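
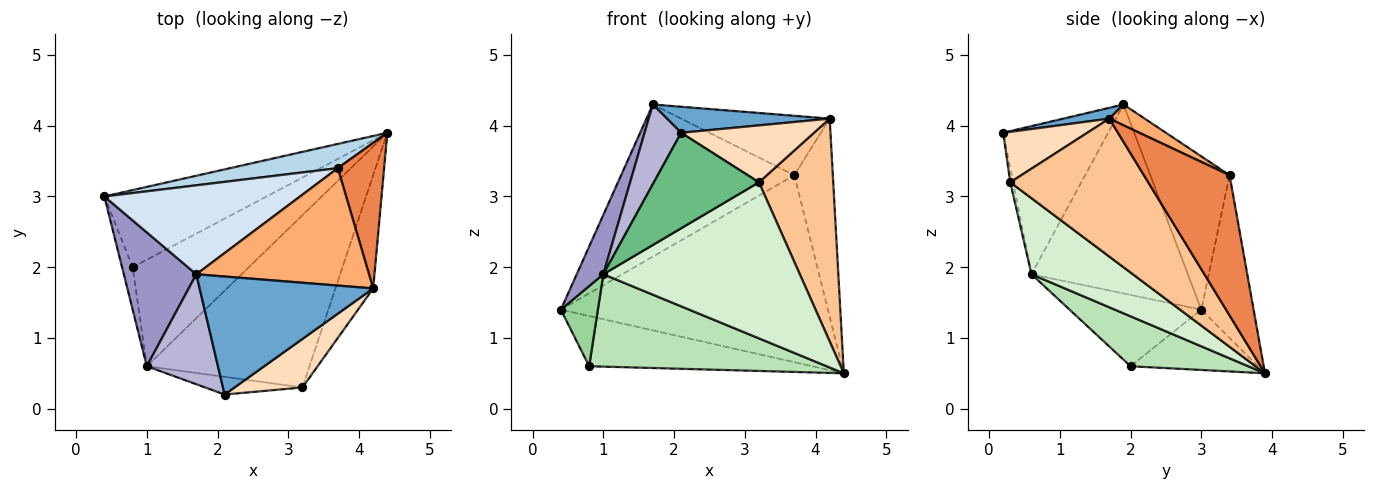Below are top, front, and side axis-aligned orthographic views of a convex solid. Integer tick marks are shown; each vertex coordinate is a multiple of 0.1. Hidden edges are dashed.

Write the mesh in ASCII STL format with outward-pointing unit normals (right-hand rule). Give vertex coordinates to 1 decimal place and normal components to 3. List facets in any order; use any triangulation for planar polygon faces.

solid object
 facet normal 0.061 -0.215 0.975
  outer loop
   vertex 4.2 1.7 4.1
   vertex 1.7 1.9 4.3
   vertex 2.1 0.2 3.9
  endloop
 endfacet
 facet normal -0.297 0.521 -0.800
  outer loop
   vertex 0.8 2.0 0.6
   vertex 0.4 3.0 1.4
   vertex 4.4 3.9 0.5
  endloop
 endfacet
 facet normal -0.191 0.974 0.126
  outer loop
   vertex 3.7 3.4 3.3
   vertex 4.4 3.9 0.5
   vertex 0.4 3.0 1.4
  endloop
 endfacet
 facet normal -0.368 0.803 0.469
  outer loop
   vertex 3.7 3.4 3.3
   vertex 0.4 3.0 1.4
   vertex 1.7 1.9 4.3
  endloop
 endfacet
 facet normal 0.873 0.393 0.288
  outer loop
   vertex 3.7 3.4 3.3
   vertex 4.2 1.7 4.1
   vertex 4.4 3.9 0.5
  endloop
 endfacet
 facet normal 0.107 0.449 0.887
  outer loop
   vertex 3.7 3.4 3.3
   vertex 1.7 1.9 4.3
   vertex 4.2 1.7 4.1
  endloop
 endfacet
 facet normal 0.856 -0.461 -0.234
  outer loop
   vertex 3.2 0.3 3.2
   vertex 4.4 3.9 0.5
   vertex 4.2 1.7 4.1
  endloop
 endfacet
 facet normal 0.434 -0.686 0.584
  outer loop
   vertex 3.2 0.3 3.2
   vertex 4.2 1.7 4.1
   vertex 2.1 0.2 3.9
  endloop
 endfacet
 facet normal -0.026 -0.983 -0.182
  outer loop
   vertex 1.0 0.6 1.9
   vertex 3.2 0.3 3.2
   vertex 2.1 0.2 3.9
  endloop
 endfacet
 facet normal -0.953 -0.268 -0.142
  outer loop
   vertex 1.0 0.6 1.9
   vertex 0.4 3.0 1.4
   vertex 0.8 2.0 0.6
  endloop
 endfacet
 facet normal 0.309 -0.623 -0.719
  outer loop
   vertex 1.0 0.6 1.9
   vertex 0.8 2.0 0.6
   vertex 4.4 3.9 0.5
  endloop
 endfacet
 facet normal 0.327 -0.634 -0.700
  outer loop
   vertex 1.0 0.6 1.9
   vertex 4.4 3.9 0.5
   vertex 3.2 0.3 3.2
  endloop
 endfacet
 facet normal -0.922 -0.157 0.354
  outer loop
   vertex 1.0 0.6 1.9
   vertex 1.7 1.9 4.3
   vertex 0.4 3.0 1.4
  endloop
 endfacet
 facet normal -0.860 -0.300 0.413
  outer loop
   vertex 1.0 0.6 1.9
   vertex 2.1 0.2 3.9
   vertex 1.7 1.9 4.3
  endloop
 endfacet
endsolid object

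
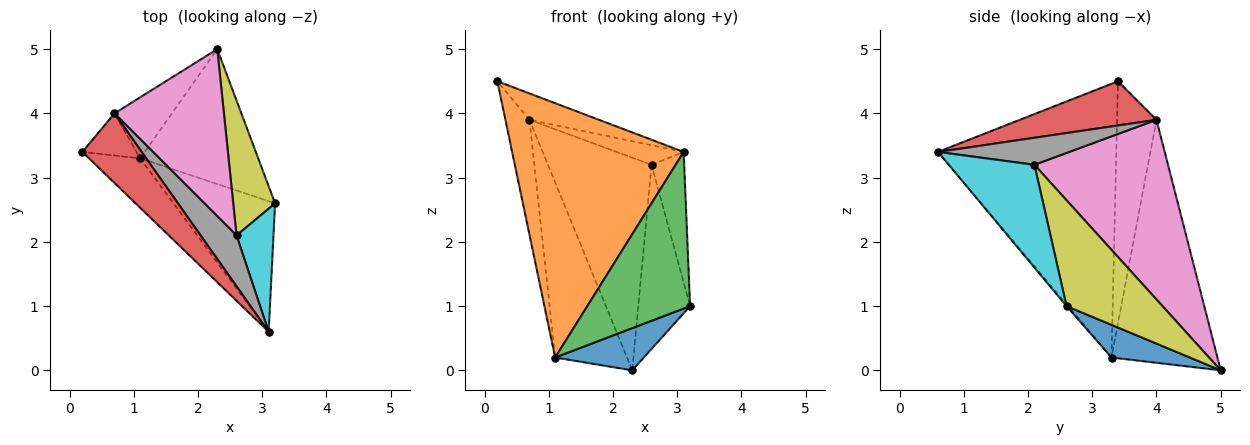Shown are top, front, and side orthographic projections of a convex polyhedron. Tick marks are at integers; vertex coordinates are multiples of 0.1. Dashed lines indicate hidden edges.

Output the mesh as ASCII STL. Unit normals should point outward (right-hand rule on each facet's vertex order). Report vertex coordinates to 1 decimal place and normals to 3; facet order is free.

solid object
 facet normal 0.255 -0.289 -0.923
  outer loop
   vertex 1.1 3.3 0.2
   vertex 2.3 5.0 0.0
   vertex 3.2 2.6 1.0
  endloop
 endfacet
 facet normal -0.714 -0.687 -0.133
  outer loop
   vertex 1.1 3.3 0.2
   vertex 3.1 0.6 3.4
   vertex 0.2 3.4 4.5
  endloop
 endfacet
 facet normal -0.012 -0.768 -0.640
  outer loop
   vertex 1.1 3.3 0.2
   vertex 3.2 2.6 1.0
   vertex 3.1 0.6 3.4
  endloop
 endfacet
 facet normal 0.572 0.291 0.767
  outer loop
   vertex 0.7 4.0 3.9
   vertex 0.2 3.4 4.5
   vertex 3.1 0.6 3.4
  endloop
 endfacet
 facet normal -0.839 0.511 -0.187
  outer loop
   vertex 0.7 4.0 3.9
   vertex 1.1 3.3 0.2
   vertex 0.2 3.4 4.5
  endloop
 endfacet
 facet normal -0.812 0.551 -0.192
  outer loop
   vertex 0.7 4.0 3.9
   vertex 2.3 5.0 0.0
   vertex 1.1 3.3 0.2
  endloop
 endfacet
 facet normal 0.712 0.552 0.434
  outer loop
   vertex 2.6 2.1 3.2
   vertex 2.3 5.0 0.0
   vertex 0.7 4.0 3.9
  endloop
 endfacet
 facet normal 0.575 0.293 0.764
  outer loop
   vertex 2.6 2.1 3.2
   vertex 0.7 4.0 3.9
   vertex 3.1 0.6 3.4
  endloop
 endfacet
 facet normal 0.831 0.449 0.329
  outer loop
   vertex 2.6 2.1 3.2
   vertex 3.2 2.6 1.0
   vertex 2.3 5.0 0.0
  endloop
 endfacet
 facet normal 0.886 0.338 0.318
  outer loop
   vertex 2.6 2.1 3.2
   vertex 3.1 0.6 3.4
   vertex 3.2 2.6 1.0
  endloop
 endfacet
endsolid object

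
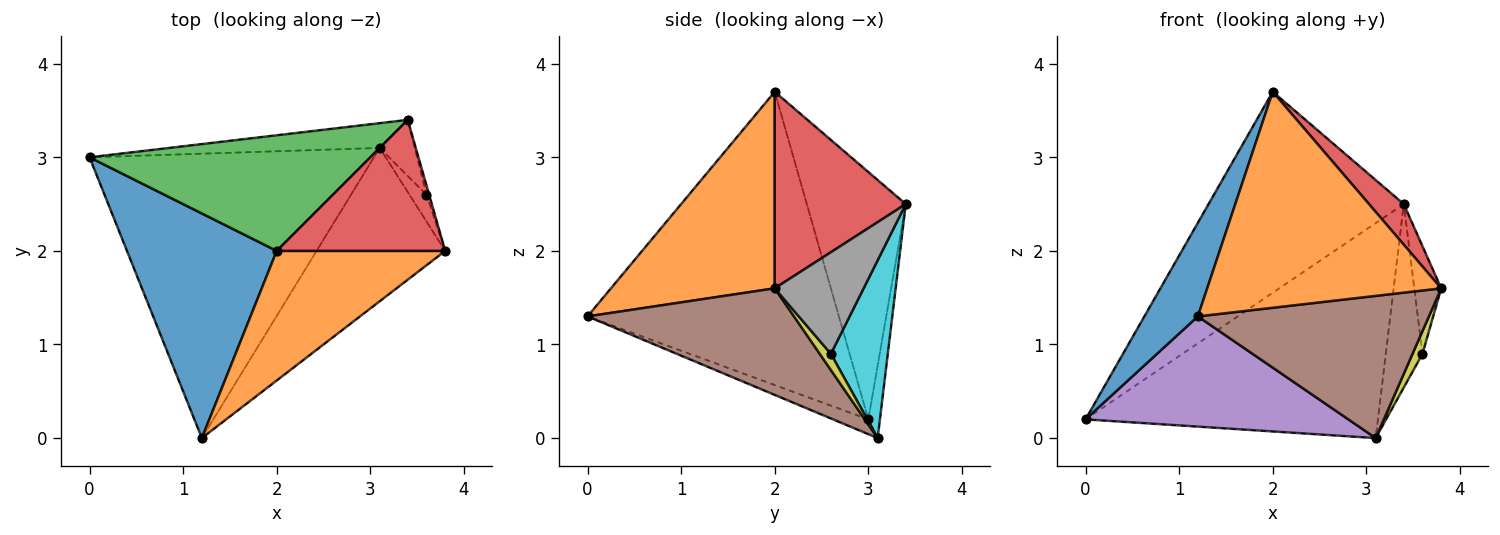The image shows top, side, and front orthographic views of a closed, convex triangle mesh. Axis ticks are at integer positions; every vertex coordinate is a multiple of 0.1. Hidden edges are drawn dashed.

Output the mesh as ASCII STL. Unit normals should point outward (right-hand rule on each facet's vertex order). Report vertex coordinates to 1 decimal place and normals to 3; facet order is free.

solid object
 facet normal -0.875 -0.186 0.447
  outer loop
   vertex 2.0 2.0 3.7
   vertex 0.0 3.0 0.2
   vertex 1.2 0.0 1.3
  endloop
 endfacet
 facet normal 0.515 -0.735 0.441
  outer loop
   vertex 2.0 2.0 3.7
   vertex 1.2 0.0 1.3
   vertex 3.8 2.0 1.6
  endloop
 endfacet
 facet normal -0.402 0.794 0.457
  outer loop
   vertex 3.4 3.4 2.5
   vertex 0.0 3.0 0.2
   vertex 2.0 2.0 3.7
  endloop
 endfacet
 facet normal 0.744 -0.197 0.638
  outer loop
   vertex 3.4 3.4 2.5
   vertex 2.0 2.0 3.7
   vertex 3.8 2.0 1.6
  endloop
 endfacet
 facet normal -0.048 -0.361 -0.931
  outer loop
   vertex 3.1 3.1 0.0
   vertex 1.2 0.0 1.3
   vertex 0.0 3.0 0.2
  endloop
 endfacet
 facet normal 0.519 -0.581 -0.627
  outer loop
   vertex 3.1 3.1 0.0
   vertex 3.8 2.0 1.6
   vertex 1.2 0.0 1.3
  endloop
 endfacet
 facet normal -0.039 0.993 -0.114
  outer loop
   vertex 3.1 3.1 0.0
   vertex 0.0 3.0 0.2
   vertex 3.4 3.4 2.5
  endloop
 endfacet
 facet normal 0.957 0.290 -0.025
  outer loop
   vertex 3.6 2.6 0.9
   vertex 3.4 3.4 2.5
   vertex 3.8 2.0 1.6
  endloop
 endfacet
 facet normal 0.586 -0.525 -0.617
  outer loop
   vertex 3.6 2.6 0.9
   vertex 3.8 2.0 1.6
   vertex 3.1 3.1 0.0
  endloop
 endfacet
 facet normal 0.829 0.535 -0.164
  outer loop
   vertex 3.6 2.6 0.9
   vertex 3.1 3.1 0.0
   vertex 3.4 3.4 2.5
  endloop
 endfacet
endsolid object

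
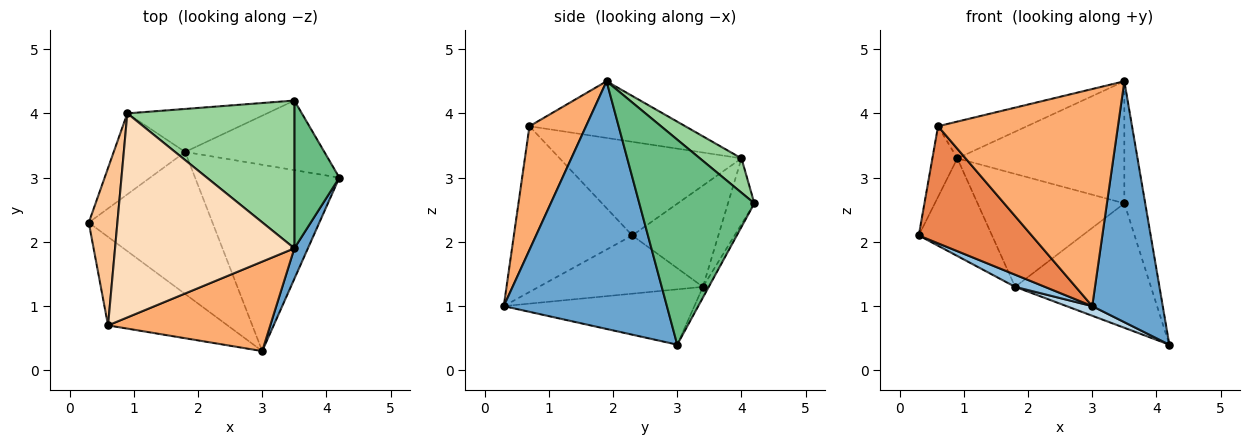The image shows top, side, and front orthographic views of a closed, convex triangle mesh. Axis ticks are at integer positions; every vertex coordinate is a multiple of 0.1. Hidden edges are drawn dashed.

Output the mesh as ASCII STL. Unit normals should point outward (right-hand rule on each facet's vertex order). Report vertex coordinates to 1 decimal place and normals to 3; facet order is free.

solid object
 facet normal 0.917 -0.396 0.050
  outer loop
   vertex 3.5 1.9 4.5
   vertex 3.0 0.3 1.0
   vertex 4.2 3.0 0.4
  endloop
 endfacet
 facet normal -0.425 -0.077 -0.902
  outer loop
   vertex 1.8 3.4 1.3
   vertex 3.0 0.3 1.0
   vertex 0.3 2.3 2.1
  endloop
 endfacet
 facet normal -0.358 -0.048 -0.933
  outer loop
   vertex 1.8 3.4 1.3
   vertex 4.2 3.0 0.4
   vertex 3.0 0.3 1.0
  endloop
 endfacet
 facet normal -0.671 0.571 -0.473
  outer loop
   vertex 1.8 3.4 1.3
   vertex 0.3 2.3 2.1
   vertex 0.9 4.0 3.3
  endloop
 endfacet
 facet normal -0.642 -0.612 -0.463
  outer loop
   vertex 0.6 0.7 3.8
   vertex 0.3 2.3 2.1
   vertex 3.0 0.3 1.0
  endloop
 endfacet
 facet normal 0.279 -0.888 0.366
  outer loop
   vertex 0.6 0.7 3.8
   vertex 3.0 0.3 1.0
   vertex 3.5 1.9 4.5
  endloop
 endfacet
 facet normal -0.948 0.130 0.290
  outer loop
   vertex 0.6 0.7 3.8
   vertex 0.9 4.0 3.3
   vertex 0.3 2.3 2.1
  endloop
 endfacet
 facet normal -0.297 0.169 0.940
  outer loop
   vertex 0.6 0.7 3.8
   vertex 3.5 1.9 4.5
   vertex 0.9 4.0 3.3
  endloop
 endfacet
 facet normal 0.962 0.174 0.211
  outer loop
   vertex 3.5 4.2 2.6
   vertex 3.5 1.9 4.5
   vertex 4.2 3.0 0.4
  endloop
 endfacet
 facet normal 0.157 0.629 0.761
  outer loop
   vertex 3.5 4.2 2.6
   vertex 0.9 4.0 3.3
   vertex 3.5 1.9 4.5
  endloop
 endfacet
 facet normal -0.038 0.872 -0.488
  outer loop
   vertex 3.5 4.2 2.6
   vertex 4.2 3.0 0.4
   vertex 1.8 3.4 1.3
  endloop
 endfacet
 facet normal -0.165 0.922 -0.351
  outer loop
   vertex 3.5 4.2 2.6
   vertex 1.8 3.4 1.3
   vertex 0.9 4.0 3.3
  endloop
 endfacet
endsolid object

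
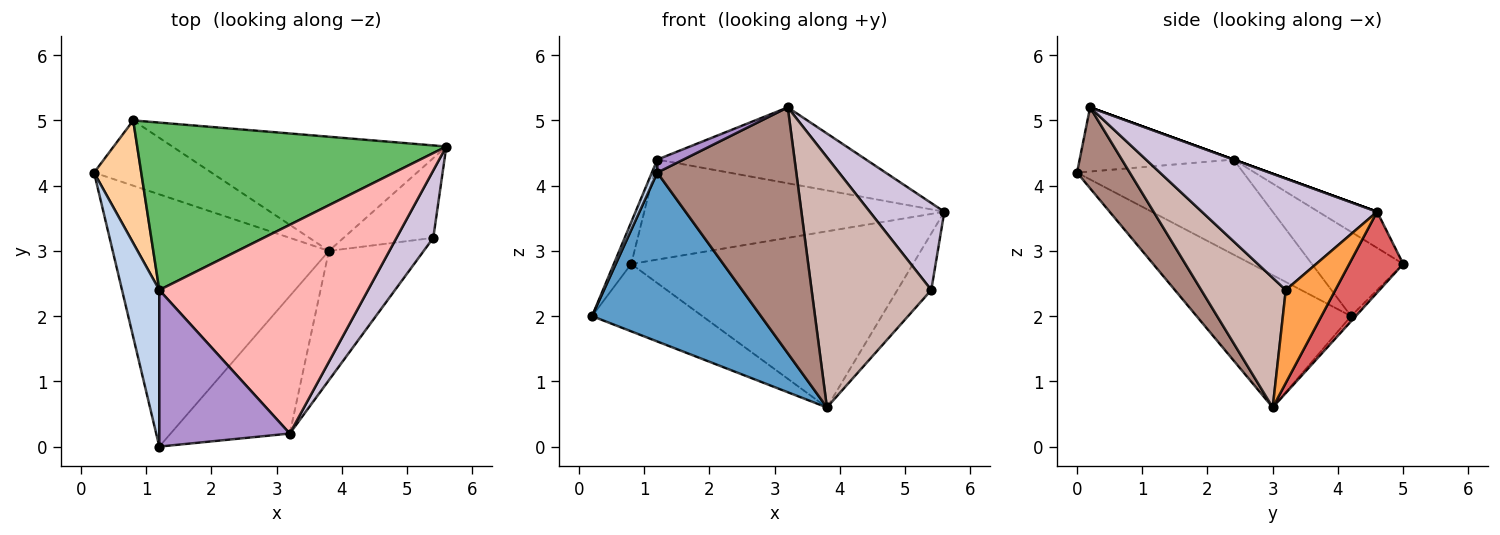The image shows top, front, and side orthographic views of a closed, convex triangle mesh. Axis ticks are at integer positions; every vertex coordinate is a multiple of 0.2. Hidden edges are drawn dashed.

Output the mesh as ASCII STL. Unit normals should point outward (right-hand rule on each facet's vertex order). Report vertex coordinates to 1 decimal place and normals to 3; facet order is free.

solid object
 facet normal -0.453 -0.496 -0.741
  outer loop
   vertex 3.8 3.0 0.6
   vertex 1.2 0.0 4.2
   vertex 0.2 4.2 2.0
  endloop
 endfacet
 facet normal -0.931 -0.030 0.365
  outer loop
   vertex 1.2 2.4 4.4
   vertex 0.2 4.2 2.0
   vertex 1.2 0.0 4.2
  endloop
 endfacet
 facet normal 0.646 0.442 -0.623
  outer loop
   vertex 5.4 3.2 2.4
   vertex 3.8 3.0 0.6
   vertex 5.6 4.6 3.6
  endloop
 endfacet
 facet normal -0.861 0.164 0.482
  outer loop
   vertex 0.8 5.0 2.8
   vertex 0.2 4.2 2.0
   vertex 1.2 2.4 4.4
  endloop
 endfacet
 facet normal -0.100 0.510 0.854
  outer loop
   vertex 0.8 5.0 2.8
   vertex 1.2 2.4 4.4
   vertex 5.6 4.6 3.6
  endloop
 endfacet
 facet normal -0.031 0.718 -0.695
  outer loop
   vertex 0.8 5.0 2.8
   vertex 3.8 3.0 0.6
   vertex 0.2 4.2 2.0
  endloop
 endfacet
 facet normal 0.159 0.829 -0.537
  outer loop
   vertex 0.8 5.0 2.8
   vertex 5.6 4.6 3.6
   vertex 3.8 3.0 0.6
  endloop
 endfacet
 facet normal 0.000 0.342 0.940
  outer loop
   vertex 3.2 0.2 5.2
   vertex 5.6 4.6 3.6
   vertex 1.2 2.4 4.4
  endloop
 endfacet
 facet normal -0.440 -0.075 0.895
  outer loop
   vertex 3.2 0.2 5.2
   vertex 1.2 2.4 4.4
   vertex 1.2 0.0 4.2
  endloop
 endfacet
 facet normal 0.881 -0.375 0.290
  outer loop
   vertex 3.2 0.2 5.2
   vertex 5.4 3.2 2.4
   vertex 5.6 4.6 3.6
  endloop
 endfacet
 facet normal 0.314 -0.829 -0.463
  outer loop
   vertex 3.2 0.2 5.2
   vertex 1.2 0.0 4.2
   vertex 3.8 3.0 0.6
  endloop
 endfacet
 facet normal 0.531 -0.753 -0.389
  outer loop
   vertex 3.2 0.2 5.2
   vertex 3.8 3.0 0.6
   vertex 5.4 3.2 2.4
  endloop
 endfacet
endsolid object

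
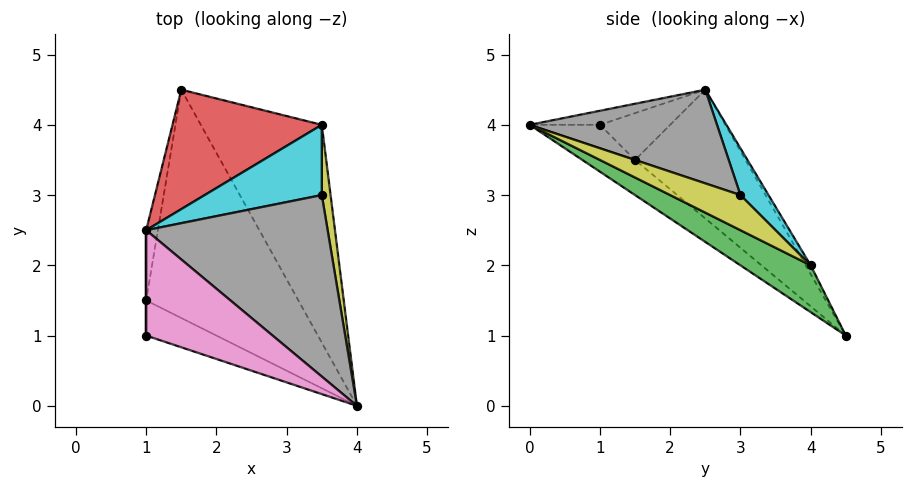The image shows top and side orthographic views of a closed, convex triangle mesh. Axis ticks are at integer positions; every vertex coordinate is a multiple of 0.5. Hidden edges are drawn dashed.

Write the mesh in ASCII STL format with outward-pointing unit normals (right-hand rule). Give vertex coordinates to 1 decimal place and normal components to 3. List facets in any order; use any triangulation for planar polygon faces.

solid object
 facet normal -0.178 -0.612 -0.770
  outer loop
   vertex 1.5 4.5 1.0
   vertex 4.0 0.0 4.0
   vertex 1.0 1.5 3.5
  endloop
 endfacet
 facet normal -0.992 0.090 -0.090
  outer loop
   vertex 1.0 2.5 4.5
   vertex 1.5 4.5 1.0
   vertex 1.0 1.5 3.5
  endloop
 endfacet
 facet normal 0.333 -0.388 -0.859
  outer loop
   vertex 3.5 4.0 2.0
   vertex 4.0 0.0 4.0
   vertex 1.5 4.5 1.0
  endloop
 endfacet
 facet normal -0.029 0.870 0.493
  outer loop
   vertex 3.5 4.0 2.0
   vertex 1.5 4.5 1.0
   vertex 1.0 2.5 4.5
  endloop
 endfacet
 facet normal -0.229 -0.688 -0.688
  outer loop
   vertex 1.0 1.0 4.0
   vertex 1.0 1.5 3.5
   vertex 4.0 0.0 4.0
  endloop
 endfacet
 facet normal -1.000 0.000 0.000
  outer loop
   vertex 1.0 1.0 4.0
   vertex 1.0 2.5 4.5
   vertex 1.0 1.5 3.5
  endloop
 endfacet
 facet normal -0.105 -0.314 0.943
  outer loop
   vertex 1.0 1.0 4.0
   vertex 4.0 0.0 4.0
   vertex 1.0 2.5 4.5
  endloop
 endfacet
 facet normal 0.430 0.349 0.833
  outer loop
   vertex 3.5 3.0 3.0
   vertex 1.0 2.5 4.5
   vertex 4.0 0.0 4.0
  endloop
 endfacet
 facet normal 0.943 0.236 0.236
  outer loop
   vertex 3.5 3.0 3.0
   vertex 4.0 0.0 4.0
   vertex 3.5 4.0 2.0
  endloop
 endfacet
 facet normal 0.272 0.680 0.680
  outer loop
   vertex 3.5 3.0 3.0
   vertex 3.5 4.0 2.0
   vertex 1.0 2.5 4.5
  endloop
 endfacet
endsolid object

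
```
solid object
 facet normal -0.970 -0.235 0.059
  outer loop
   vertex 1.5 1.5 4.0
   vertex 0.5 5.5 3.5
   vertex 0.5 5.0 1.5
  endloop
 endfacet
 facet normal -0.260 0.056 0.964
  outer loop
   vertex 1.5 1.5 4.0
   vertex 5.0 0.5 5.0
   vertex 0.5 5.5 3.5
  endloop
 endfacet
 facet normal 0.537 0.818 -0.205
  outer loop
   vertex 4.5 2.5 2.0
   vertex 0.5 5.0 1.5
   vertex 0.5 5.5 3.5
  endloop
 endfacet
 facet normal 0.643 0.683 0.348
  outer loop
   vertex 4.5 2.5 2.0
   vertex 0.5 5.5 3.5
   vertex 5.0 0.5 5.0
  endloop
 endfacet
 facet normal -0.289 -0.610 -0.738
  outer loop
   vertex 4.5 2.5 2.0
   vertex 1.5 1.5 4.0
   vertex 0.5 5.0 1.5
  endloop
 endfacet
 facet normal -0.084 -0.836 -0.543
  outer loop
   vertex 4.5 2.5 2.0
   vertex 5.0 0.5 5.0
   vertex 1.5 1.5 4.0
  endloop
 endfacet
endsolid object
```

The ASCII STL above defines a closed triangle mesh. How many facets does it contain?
6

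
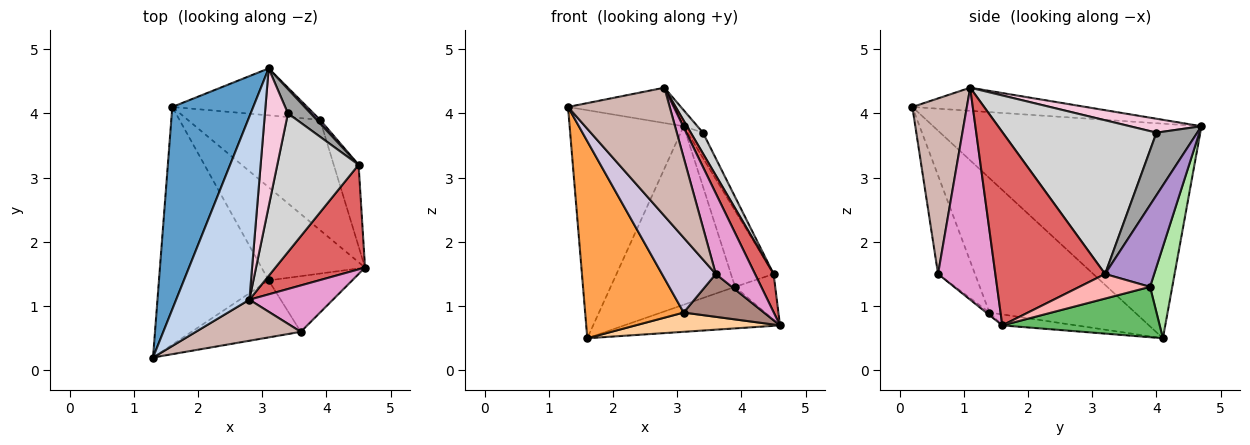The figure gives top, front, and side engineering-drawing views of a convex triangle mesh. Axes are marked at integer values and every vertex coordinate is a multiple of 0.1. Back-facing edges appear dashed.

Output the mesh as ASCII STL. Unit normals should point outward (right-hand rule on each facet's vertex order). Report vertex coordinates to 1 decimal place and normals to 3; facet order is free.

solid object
 facet normal -0.869 0.370 0.328
  outer loop
   vertex 3.1 4.7 3.8
   vertex 1.6 4.1 0.5
   vertex 1.3 0.2 4.1
  endloop
 endfacet
 facet normal -0.296 0.181 0.938
  outer loop
   vertex 2.8 1.1 4.4
   vertex 3.1 4.7 3.8
   vertex 1.3 0.2 4.1
  endloop
 endfacet
 facet normal -0.686 -0.464 -0.560
  outer loop
   vertex 3.1 1.4 0.9
   vertex 1.3 0.2 4.1
   vertex 1.6 4.1 0.5
  endloop
 endfacet
 facet normal -0.103 -0.202 -0.974
  outer loop
   vertex 3.1 1.4 0.9
   vertex 1.6 4.1 0.5
   vertex 4.6 1.6 0.7
  endloop
 endfacet
 facet normal 0.336 0.332 -0.882
  outer loop
   vertex 3.9 3.9 1.3
   vertex 4.6 1.6 0.7
   vertex 1.6 4.1 0.5
  endloop
 endfacet
 facet normal 0.170 0.953 -0.251
  outer loop
   vertex 3.9 3.9 1.3
   vertex 1.6 4.1 0.5
   vertex 3.1 4.7 3.8
  endloop
 endfacet
 facet normal 0.897 -0.152 0.416
  outer loop
   vertex 4.5 3.2 1.5
   vertex 2.8 1.1 4.4
   vertex 4.6 1.6 0.7
  endloop
 endfacet
 facet normal 0.653 0.371 -0.660
  outer loop
   vertex 4.5 3.2 1.5
   vertex 4.6 1.6 0.7
   vertex 3.9 3.9 1.3
  endloop
 endfacet
 facet normal 0.754 0.656 0.032
  outer loop
   vertex 4.5 3.2 1.5
   vertex 3.9 3.9 1.3
   vertex 3.1 4.7 3.8
  endloop
 endfacet
 facet normal -0.479 -0.698 -0.532
  outer loop
   vertex 3.6 0.6 1.5
   vertex 1.3 0.2 4.1
   vertex 3.1 1.4 0.9
  endloop
 endfacet
 facet normal -0.024 -0.610 -0.792
  outer loop
   vertex 3.6 0.6 1.5
   vertex 3.1 1.4 0.9
   vertex 4.6 1.6 0.7
  endloop
 endfacet
 facet normal 0.455 -0.848 0.272
  outer loop
   vertex 3.6 0.6 1.5
   vertex 2.8 1.1 4.4
   vertex 1.3 0.2 4.1
  endloop
 endfacet
 facet normal 0.785 -0.537 0.309
  outer loop
   vertex 3.6 0.6 1.5
   vertex 4.6 1.6 0.7
   vertex 2.8 1.1 4.4
  endloop
 endfacet
 facet normal 0.515 0.099 0.852
  outer loop
   vertex 3.4 4.0 3.7
   vertex 3.1 4.7 3.8
   vertex 2.8 1.1 4.4
  endloop
 endfacet
 facet normal 0.886 0.334 0.322
  outer loop
   vertex 3.4 4.0 3.7
   vertex 4.5 3.2 1.5
   vertex 3.1 4.7 3.8
  endloop
 endfacet
 facet normal 0.882 -0.070 0.466
  outer loop
   vertex 3.4 4.0 3.7
   vertex 2.8 1.1 4.4
   vertex 4.5 3.2 1.5
  endloop
 endfacet
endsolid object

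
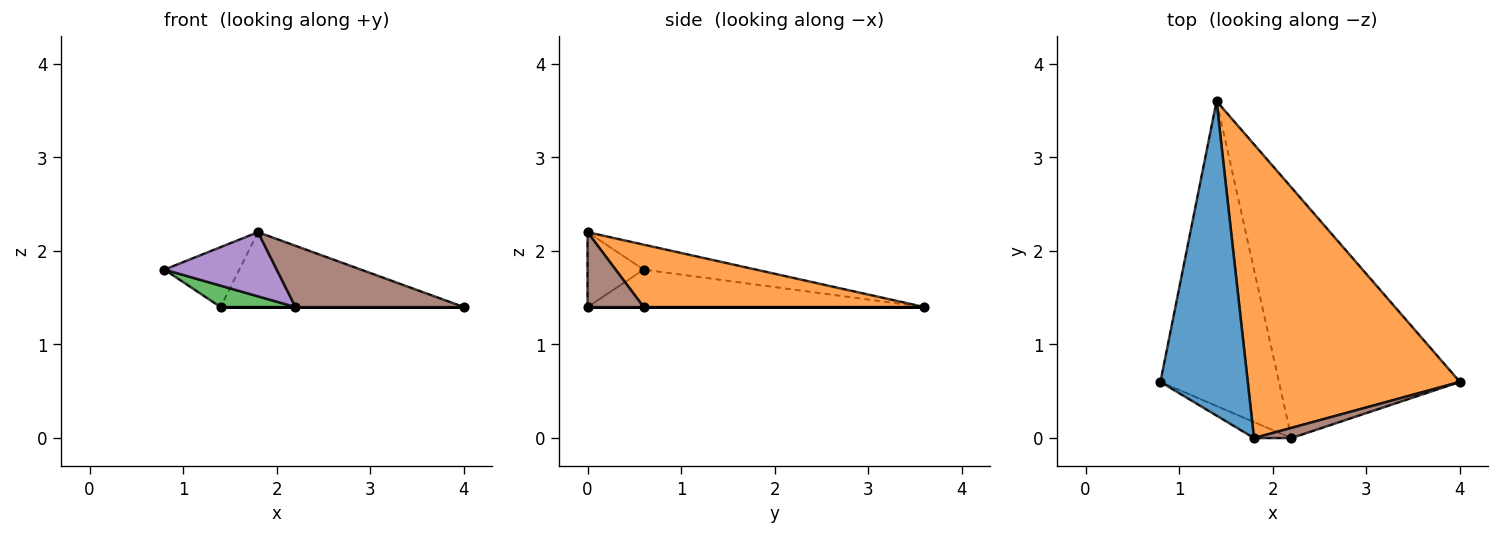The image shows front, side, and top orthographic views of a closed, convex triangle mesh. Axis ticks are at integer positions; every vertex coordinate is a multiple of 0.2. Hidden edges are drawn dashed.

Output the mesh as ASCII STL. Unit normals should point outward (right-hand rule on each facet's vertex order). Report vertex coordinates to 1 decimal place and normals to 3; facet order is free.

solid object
 facet normal -0.270 0.180 0.946
  outer loop
   vertex 1.8 0.0 2.2
   vertex 1.4 3.6 1.4
   vertex 0.8 0.6 1.8
  endloop
 endfacet
 facet normal 0.274 0.238 0.932
  outer loop
   vertex 1.8 0.0 2.2
   vertex 4.0 0.6 1.4
   vertex 1.4 3.6 1.4
  endloop
 endfacet
 facet normal -0.300 -0.067 -0.951
  outer loop
   vertex 2.2 0.0 1.4
   vertex 0.8 0.6 1.8
   vertex 1.4 3.6 1.4
  endloop
 endfacet
 facet normal 0.000 0.000 -1.000
  outer loop
   vertex 2.2 0.0 1.4
   vertex 1.4 3.6 1.4
   vertex 4.0 0.6 1.4
  endloop
 endfacet
 facet normal -0.436 -0.873 -0.218
  outer loop
   vertex 2.2 0.0 1.4
   vertex 1.8 0.0 2.2
   vertex 0.8 0.6 1.8
  endloop
 endfacet
 facet normal 0.312 -0.937 0.156
  outer loop
   vertex 2.2 0.0 1.4
   vertex 4.0 0.6 1.4
   vertex 1.8 0.0 2.2
  endloop
 endfacet
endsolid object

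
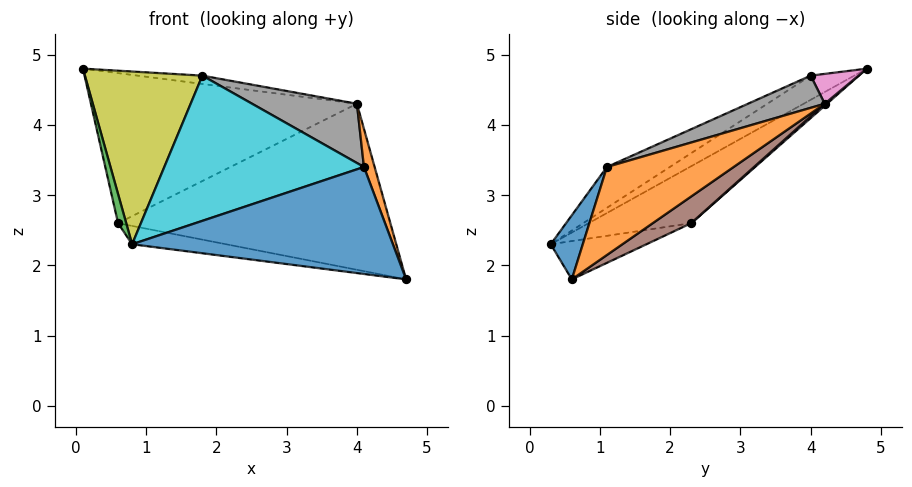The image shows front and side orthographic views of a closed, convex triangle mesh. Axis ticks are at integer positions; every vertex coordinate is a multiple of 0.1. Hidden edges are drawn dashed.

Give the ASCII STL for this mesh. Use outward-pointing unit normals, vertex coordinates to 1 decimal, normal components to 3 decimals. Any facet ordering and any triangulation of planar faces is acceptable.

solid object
 facet normal 0.115 -0.935 0.335
  outer loop
   vertex 4.1 1.1 3.4
   vertex 0.8 0.3 2.3
   vertex 4.7 0.6 1.8
  endloop
 endfacet
 facet normal 0.925 -0.078 0.371
  outer loop
   vertex 4.1 1.1 3.4
   vertex 4.7 0.6 1.8
   vertex 4.0 4.2 4.3
  endloop
 endfacet
 facet normal -0.988 -0.078 -0.135
  outer loop
   vertex 0.6 2.3 2.6
   vertex 0.8 0.3 2.3
   vertex 0.1 4.8 4.8
  endloop
 endfacet
 facet normal -0.136 0.134 -0.982
  outer loop
   vertex 0.6 2.3 2.6
   vertex 4.7 0.6 1.8
   vertex 0.8 0.3 2.3
  endloop
 endfacet
 facet normal 0.006 0.661 -0.750
  outer loop
   vertex 0.6 2.3 2.6
   vertex 0.1 4.8 4.8
   vertex 4.0 4.2 4.3
  endloop
 endfacet
 facet normal 0.082 0.579 -0.811
  outer loop
   vertex 0.6 2.3 2.6
   vertex 4.0 4.2 4.3
   vertex 4.7 0.6 1.8
  endloop
 endfacet
 facet normal 0.156 0.211 0.965
  outer loop
   vertex 1.8 4.0 4.7
   vertex 4.0 4.2 4.3
   vertex 0.1 4.8 4.8
  endloop
 endfacet
 facet normal 0.196 -0.268 0.943
  outer loop
   vertex 1.8 4.0 4.7
   vertex 4.1 1.1 3.4
   vertex 4.0 4.2 4.3
  endloop
 endfacet
 facet normal -0.185 -0.499 0.847
  outer loop
   vertex 1.8 4.0 4.7
   vertex 0.1 4.8 4.8
   vertex 0.8 0.3 2.3
  endloop
 endfacet
 facet normal -0.160 -0.506 0.847
  outer loop
   vertex 1.8 4.0 4.7
   vertex 0.8 0.3 2.3
   vertex 4.1 1.1 3.4
  endloop
 endfacet
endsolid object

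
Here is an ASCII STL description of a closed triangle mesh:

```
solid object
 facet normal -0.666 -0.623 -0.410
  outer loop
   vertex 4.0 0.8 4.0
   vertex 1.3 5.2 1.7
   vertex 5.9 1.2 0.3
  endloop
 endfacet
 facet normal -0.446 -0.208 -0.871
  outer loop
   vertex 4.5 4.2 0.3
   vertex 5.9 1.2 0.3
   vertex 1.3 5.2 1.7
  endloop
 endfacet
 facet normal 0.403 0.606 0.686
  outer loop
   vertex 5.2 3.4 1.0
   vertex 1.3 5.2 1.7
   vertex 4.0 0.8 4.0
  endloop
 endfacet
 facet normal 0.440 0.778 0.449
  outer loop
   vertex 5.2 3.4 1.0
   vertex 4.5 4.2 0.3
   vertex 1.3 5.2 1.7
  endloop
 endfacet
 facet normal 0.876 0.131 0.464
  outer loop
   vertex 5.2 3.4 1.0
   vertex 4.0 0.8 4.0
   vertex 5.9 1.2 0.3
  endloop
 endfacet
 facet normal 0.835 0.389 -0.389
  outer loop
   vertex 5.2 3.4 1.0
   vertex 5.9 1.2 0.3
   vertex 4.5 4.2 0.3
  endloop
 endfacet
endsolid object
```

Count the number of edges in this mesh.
9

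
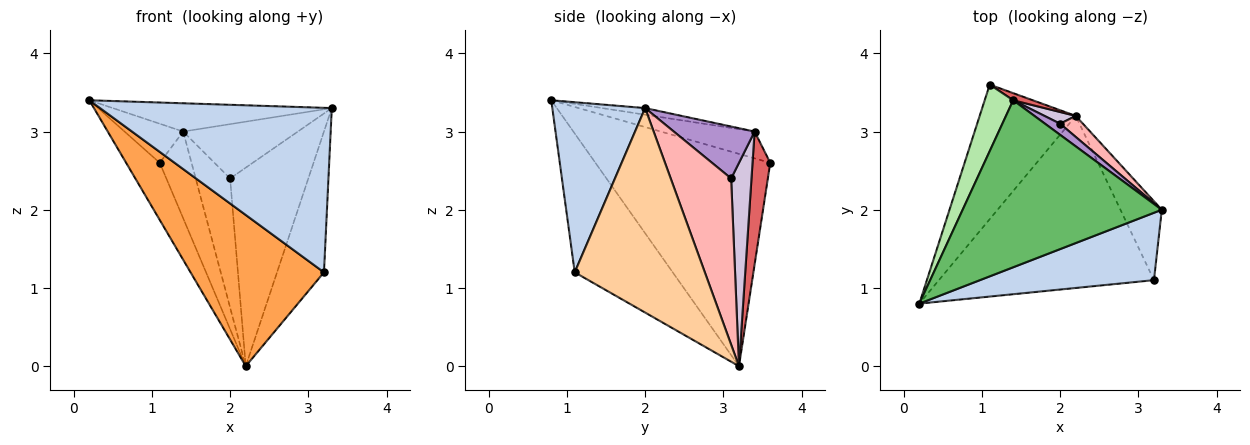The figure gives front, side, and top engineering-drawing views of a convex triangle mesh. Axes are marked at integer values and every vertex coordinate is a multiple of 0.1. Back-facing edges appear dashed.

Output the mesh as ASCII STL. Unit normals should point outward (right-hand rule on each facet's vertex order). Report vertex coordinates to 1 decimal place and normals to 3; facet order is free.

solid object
 facet normal -0.897 0.172 -0.406
  outer loop
   vertex 2.2 3.2 0.0
   vertex 0.2 0.8 3.4
   vertex 1.1 3.6 2.6
  endloop
 endfacet
 facet normal 0.347 -0.868 0.355
  outer loop
   vertex 3.2 1.1 1.2
   vertex 3.3 2.0 3.3
   vertex 0.2 0.8 3.4
  endloop
 endfacet
 facet normal -0.436 -0.594 -0.676
  outer loop
   vertex 3.2 1.1 1.2
   vertex 0.2 0.8 3.4
   vertex 2.2 3.2 0.0
  endloop
 endfacet
 facet normal 0.924 0.333 -0.187
  outer loop
   vertex 3.2 1.1 1.2
   vertex 2.2 3.2 0.0
   vertex 3.3 2.0 3.3
  endloop
 endfacet
 facet normal -0.033 0.167 0.985
  outer loop
   vertex 1.4 3.4 3.0
   vertex 0.2 0.8 3.4
   vertex 3.3 2.0 3.3
  endloop
 endfacet
 facet normal -0.630 0.394 0.669
  outer loop
   vertex 1.4 3.4 3.0
   vertex 1.1 3.6 2.6
   vertex 0.2 0.8 3.4
  endloop
 endfacet
 facet normal 0.486 0.871 0.071
  outer loop
   vertex 1.4 3.4 3.0
   vertex 2.2 3.2 0.0
   vertex 1.1 3.6 2.6
  endloop
 endfacet
 facet normal 0.609 0.789 0.084
  outer loop
   vertex 2.0 3.1 2.4
   vertex 3.3 2.0 3.3
   vertex 2.2 3.2 0.0
  endloop
 endfacet
 facet normal 0.568 0.806 0.165
  outer loop
   vertex 2.0 3.1 2.4
   vertex 1.4 3.4 3.0
   vertex 3.3 2.0 3.3
  endloop
 endfacet
 facet normal 0.507 0.858 0.078
  outer loop
   vertex 2.0 3.1 2.4
   vertex 2.2 3.2 0.0
   vertex 1.4 3.4 3.0
  endloop
 endfacet
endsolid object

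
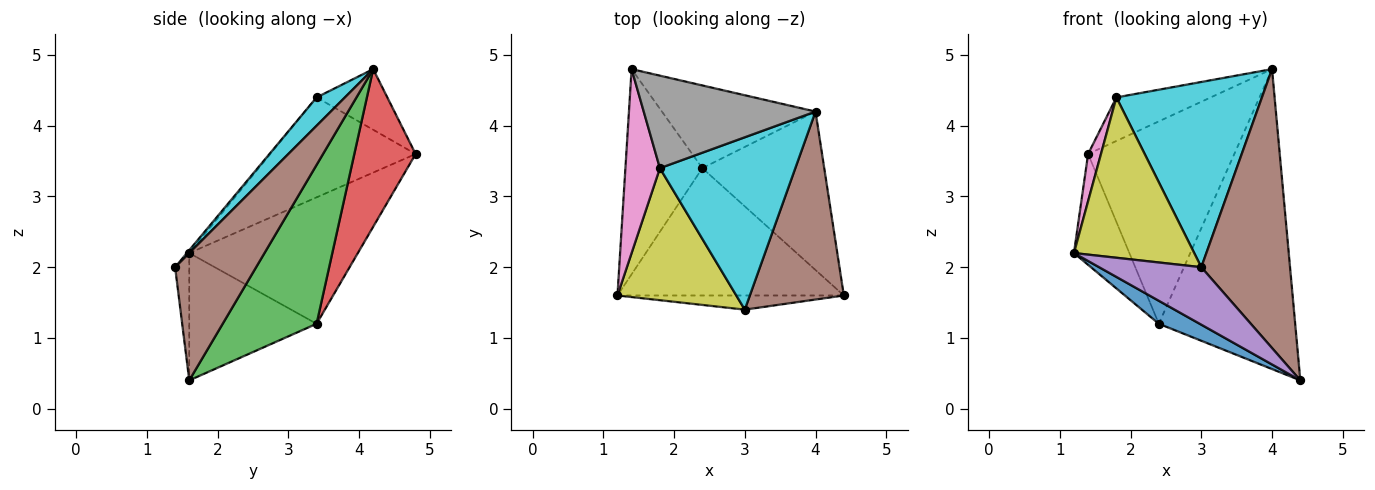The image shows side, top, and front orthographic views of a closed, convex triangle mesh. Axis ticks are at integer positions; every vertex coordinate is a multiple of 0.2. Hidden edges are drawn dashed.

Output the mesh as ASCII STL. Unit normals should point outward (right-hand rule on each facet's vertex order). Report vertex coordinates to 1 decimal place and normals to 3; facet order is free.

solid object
 facet normal -0.484 -0.155 -0.861
  outer loop
   vertex 2.4 3.4 1.2
   vertex 4.4 1.6 0.4
   vertex 1.2 1.6 2.2
  endloop
 endfacet
 facet normal -0.823 0.270 -0.500
  outer loop
   vertex 2.4 3.4 1.2
   vertex 1.2 1.6 2.2
   vertex 1.4 4.8 3.6
  endloop
 endfacet
 facet normal 0.520 0.755 -0.399
  outer loop
   vertex 2.4 3.4 1.2
   vertex 4.0 4.2 4.8
   vertex 4.4 1.6 0.4
  endloop
 endfacet
 facet normal 0.362 0.863 -0.353
  outer loop
   vertex 2.4 3.4 1.2
   vertex 1.4 4.8 3.6
   vertex 4.0 4.2 4.8
  endloop
 endfacet
 facet normal -0.133 -0.962 -0.237
  outer loop
   vertex 3.0 1.4 2.0
   vertex 1.2 1.6 2.2
   vertex 4.4 1.6 0.4
  endloop
 endfacet
 facet normal 0.604 -0.661 0.446
  outer loop
   vertex 3.0 1.4 2.0
   vertex 4.4 1.6 0.4
   vertex 4.0 4.2 4.8
  endloop
 endfacet
 facet normal -0.942 -0.083 0.325
  outer loop
   vertex 1.8 3.4 4.4
   vertex 1.4 4.8 3.6
   vertex 1.2 1.6 2.2
  endloop
 endfacet
 facet normal -0.304 0.406 0.862
  outer loop
   vertex 1.8 3.4 4.4
   vertex 4.0 4.2 4.8
   vertex 1.4 4.8 3.6
  endloop
 endfacet
 facet normal -0.015 -0.772 0.636
  outer loop
   vertex 1.8 3.4 4.4
   vertex 1.2 1.6 2.2
   vertex 3.0 1.4 2.0
  endloop
 endfacet
 facet normal 0.141 -0.725 0.674
  outer loop
   vertex 1.8 3.4 4.4
   vertex 3.0 1.4 2.0
   vertex 4.0 4.2 4.8
  endloop
 endfacet
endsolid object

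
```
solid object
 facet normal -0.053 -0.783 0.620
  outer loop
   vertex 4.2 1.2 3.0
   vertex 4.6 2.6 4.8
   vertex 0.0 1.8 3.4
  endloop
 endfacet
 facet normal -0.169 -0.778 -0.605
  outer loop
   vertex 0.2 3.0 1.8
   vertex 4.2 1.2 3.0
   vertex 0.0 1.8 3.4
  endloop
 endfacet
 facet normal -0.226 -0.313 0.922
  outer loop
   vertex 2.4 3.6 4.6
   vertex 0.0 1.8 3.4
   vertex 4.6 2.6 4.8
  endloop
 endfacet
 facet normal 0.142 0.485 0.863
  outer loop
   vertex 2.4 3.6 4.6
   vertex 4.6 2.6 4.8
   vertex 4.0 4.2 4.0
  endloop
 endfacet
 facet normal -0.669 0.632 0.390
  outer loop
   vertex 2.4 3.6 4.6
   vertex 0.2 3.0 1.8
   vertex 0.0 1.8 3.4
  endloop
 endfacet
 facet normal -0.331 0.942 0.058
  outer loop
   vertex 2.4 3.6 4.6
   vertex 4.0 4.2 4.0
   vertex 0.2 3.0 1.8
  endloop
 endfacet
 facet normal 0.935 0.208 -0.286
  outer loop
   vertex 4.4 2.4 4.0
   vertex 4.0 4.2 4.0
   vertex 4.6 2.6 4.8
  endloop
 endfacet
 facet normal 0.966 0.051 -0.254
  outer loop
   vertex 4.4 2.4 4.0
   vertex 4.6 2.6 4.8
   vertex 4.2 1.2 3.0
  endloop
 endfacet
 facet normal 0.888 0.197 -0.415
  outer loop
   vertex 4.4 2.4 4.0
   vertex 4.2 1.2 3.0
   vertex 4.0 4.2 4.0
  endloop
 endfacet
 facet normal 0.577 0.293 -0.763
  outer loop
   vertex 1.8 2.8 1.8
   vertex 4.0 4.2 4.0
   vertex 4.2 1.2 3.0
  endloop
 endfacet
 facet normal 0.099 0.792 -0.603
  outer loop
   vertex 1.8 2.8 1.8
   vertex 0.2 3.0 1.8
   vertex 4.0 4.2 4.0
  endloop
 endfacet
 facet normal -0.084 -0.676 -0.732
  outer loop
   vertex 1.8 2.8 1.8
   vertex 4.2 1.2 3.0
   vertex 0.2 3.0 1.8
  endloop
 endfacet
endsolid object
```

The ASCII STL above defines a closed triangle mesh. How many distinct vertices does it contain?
8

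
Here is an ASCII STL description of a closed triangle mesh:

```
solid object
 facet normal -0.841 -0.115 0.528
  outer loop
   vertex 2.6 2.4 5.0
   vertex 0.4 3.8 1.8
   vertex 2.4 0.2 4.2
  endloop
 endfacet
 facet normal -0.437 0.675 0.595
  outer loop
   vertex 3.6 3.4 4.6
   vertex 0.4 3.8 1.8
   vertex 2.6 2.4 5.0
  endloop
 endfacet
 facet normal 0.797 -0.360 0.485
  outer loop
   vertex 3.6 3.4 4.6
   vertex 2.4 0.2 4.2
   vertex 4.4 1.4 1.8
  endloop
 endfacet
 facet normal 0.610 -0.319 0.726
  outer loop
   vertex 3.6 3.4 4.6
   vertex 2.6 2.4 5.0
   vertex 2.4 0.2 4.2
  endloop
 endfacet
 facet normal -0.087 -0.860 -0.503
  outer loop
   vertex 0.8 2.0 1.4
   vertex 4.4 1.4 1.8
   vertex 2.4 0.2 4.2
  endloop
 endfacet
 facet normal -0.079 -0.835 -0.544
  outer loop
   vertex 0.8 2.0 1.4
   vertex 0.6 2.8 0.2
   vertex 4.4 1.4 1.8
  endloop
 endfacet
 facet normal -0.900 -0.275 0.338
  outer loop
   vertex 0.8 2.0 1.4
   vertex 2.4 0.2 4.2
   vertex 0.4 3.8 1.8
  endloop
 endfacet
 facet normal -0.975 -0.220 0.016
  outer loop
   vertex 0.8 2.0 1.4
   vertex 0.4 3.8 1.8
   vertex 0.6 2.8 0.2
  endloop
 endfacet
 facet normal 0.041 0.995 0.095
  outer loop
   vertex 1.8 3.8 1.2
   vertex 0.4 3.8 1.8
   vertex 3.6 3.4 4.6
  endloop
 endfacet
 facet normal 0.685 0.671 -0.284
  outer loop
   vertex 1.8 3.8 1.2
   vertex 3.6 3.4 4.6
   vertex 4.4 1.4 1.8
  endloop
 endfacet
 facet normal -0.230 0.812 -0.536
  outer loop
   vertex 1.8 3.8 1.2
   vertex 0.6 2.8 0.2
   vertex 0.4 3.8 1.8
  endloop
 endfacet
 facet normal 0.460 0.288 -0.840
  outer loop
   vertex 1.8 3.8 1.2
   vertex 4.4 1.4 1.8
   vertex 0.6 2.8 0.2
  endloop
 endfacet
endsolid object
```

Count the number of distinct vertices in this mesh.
8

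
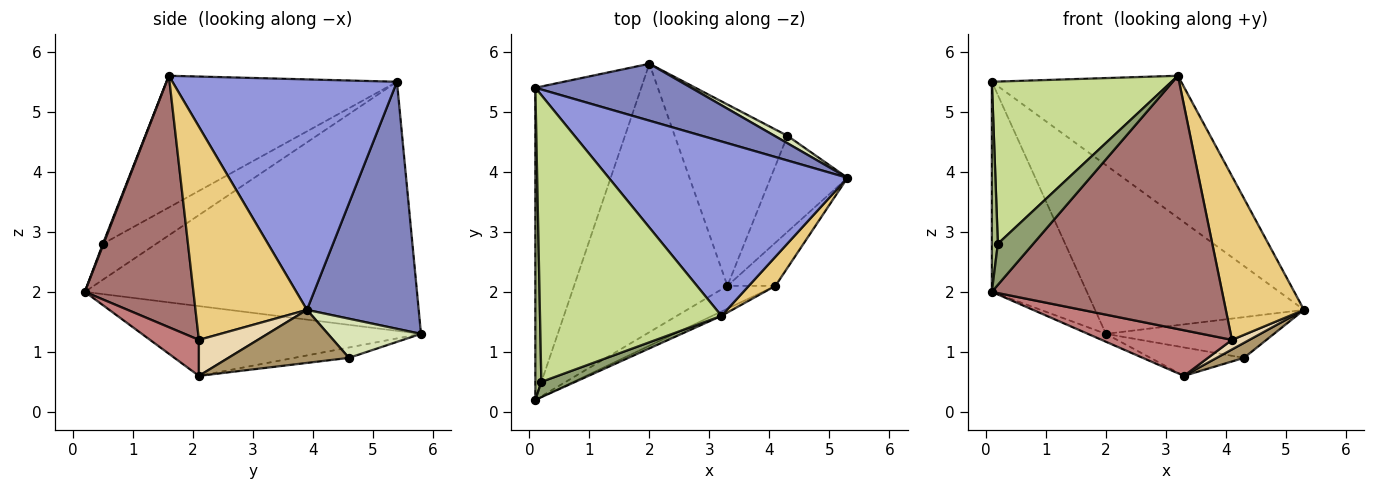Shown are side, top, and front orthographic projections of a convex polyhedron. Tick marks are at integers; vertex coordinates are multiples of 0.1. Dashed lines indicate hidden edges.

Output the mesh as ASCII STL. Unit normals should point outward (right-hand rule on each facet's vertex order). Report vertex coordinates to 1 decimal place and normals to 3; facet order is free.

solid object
 facet normal -0.890 0.255 -0.378
  outer loop
   vertex 0.1 5.4 5.5
   vertex 2.0 5.8 1.3
   vertex 0.1 0.2 2.0
  endloop
 endfacet
 facet normal 0.452 0.845 0.285
  outer loop
   vertex 0.1 5.4 5.5
   vertex 5.3 3.9 1.7
   vertex 2.0 5.8 1.3
  endloop
 endfacet
 facet normal 0.599 0.505 0.621
  outer loop
   vertex 0.1 5.4 5.5
   vertex 3.2 1.6 5.6
   vertex 5.3 3.9 1.7
  endloop
 endfacet
 facet normal -0.414 0.027 -0.910
  outer loop
   vertex 3.3 2.1 0.6
   vertex 0.1 0.2 2.0
   vertex 2.0 5.8 1.3
  endloop
 endfacet
 facet normal 0.018 -0.937 0.349
  outer loop
   vertex 0.2 0.5 2.8
   vertex 0.1 0.2 2.0
   vertex 3.2 1.6 5.6
  endloop
 endfacet
 facet normal -0.980 -0.110 0.164
  outer loop
   vertex 0.2 0.5 2.8
   vertex 0.1 5.4 5.5
   vertex 0.1 0.2 2.0
  endloop
 endfacet
 facet normal -0.534 -0.416 0.736
  outer loop
   vertex 0.2 0.5 2.8
   vertex 3.2 1.6 5.6
   vertex 0.1 5.4 5.5
  endloop
 endfacet
 facet normal 0.478 0.864 0.158
  outer loop
   vertex 4.3 4.6 0.9
   vertex 2.0 5.8 1.3
   vertex 5.3 3.9 1.7
  endloop
 endfacet
 facet normal 0.564 -0.128 -0.816
  outer loop
   vertex 4.3 4.6 0.9
   vertex 5.3 3.9 1.7
   vertex 3.3 2.1 0.6
  endloop
 endfacet
 facet normal -0.091 0.154 -0.984
  outer loop
   vertex 4.3 4.6 0.9
   vertex 3.3 2.1 0.6
   vertex 2.0 5.8 1.3
  endloop
 endfacet
 facet normal 0.814 -0.571 0.102
  outer loop
   vertex 4.1 2.1 1.2
   vertex 5.3 3.9 1.7
   vertex 3.2 1.6 5.6
  endloop
 endfacet
 facet normal 0.591 -0.175 -0.788
  outer loop
   vertex 4.1 2.1 1.2
   vertex 3.3 2.1 0.6
   vertex 5.3 3.9 1.7
  endloop
 endfacet
 facet normal 0.426 -0.904 -0.016
  outer loop
   vertex 4.1 2.1 1.2
   vertex 3.2 1.6 5.6
   vertex 0.1 0.2 2.0
  endloop
 endfacet
 facet normal 0.318 -0.848 -0.424
  outer loop
   vertex 4.1 2.1 1.2
   vertex 0.1 0.2 2.0
   vertex 3.3 2.1 0.6
  endloop
 endfacet
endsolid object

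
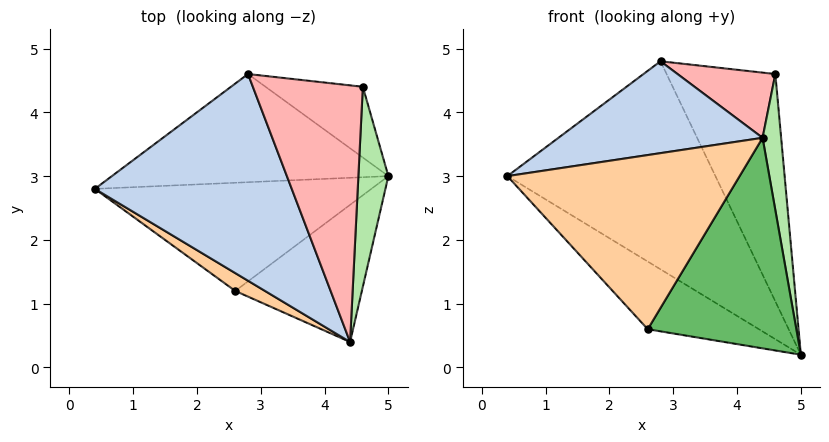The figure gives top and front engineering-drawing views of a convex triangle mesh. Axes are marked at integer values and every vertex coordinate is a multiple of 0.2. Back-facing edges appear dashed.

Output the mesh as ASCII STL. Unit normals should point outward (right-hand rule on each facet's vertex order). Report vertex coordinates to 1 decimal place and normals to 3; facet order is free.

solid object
 facet normal -0.304 0.845 -0.439
  outer loop
   vertex 2.8 4.6 4.8
   vertex 5.0 3.0 0.2
   vertex 0.4 2.8 3.0
  endloop
 endfacet
 facet normal -0.356 -0.380 0.854
  outer loop
   vertex 2.8 4.6 4.8
   vertex 0.4 2.8 3.0
   vertex 4.4 0.4 3.6
  endloop
 endfacet
 facet normal -0.475 0.467 -0.746
  outer loop
   vertex 2.6 1.2 0.6
   vertex 0.4 2.8 3.0
   vertex 5.0 3.0 0.2
  endloop
 endfacet
 facet normal -0.522 -0.848 0.087
  outer loop
   vertex 2.6 1.2 0.6
   vertex 4.4 0.4 3.6
   vertex 0.4 2.8 3.0
  endloop
 endfacet
 facet normal 0.473 -0.738 -0.481
  outer loop
   vertex 2.6 1.2 0.6
   vertex 5.0 3.0 0.2
   vertex 4.4 0.4 3.6
  endloop
 endfacet
 facet normal 0.990 -0.078 0.115
  outer loop
   vertex 4.6 4.4 4.6
   vertex 4.4 0.4 3.6
   vertex 5.0 3.0 0.2
  endloop
 endfacet
 facet normal 0.073 0.952 -0.296
  outer loop
   vertex 4.6 4.4 4.6
   vertex 5.0 3.0 0.2
   vertex 2.8 4.6 4.8
  endloop
 endfacet
 facet normal 0.080 -0.246 0.966
  outer loop
   vertex 4.6 4.4 4.6
   vertex 2.8 4.6 4.8
   vertex 4.4 0.4 3.6
  endloop
 endfacet
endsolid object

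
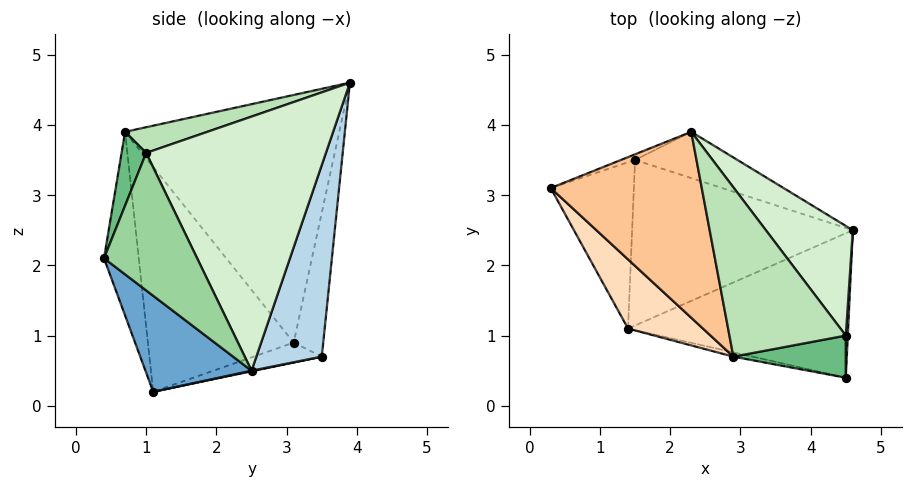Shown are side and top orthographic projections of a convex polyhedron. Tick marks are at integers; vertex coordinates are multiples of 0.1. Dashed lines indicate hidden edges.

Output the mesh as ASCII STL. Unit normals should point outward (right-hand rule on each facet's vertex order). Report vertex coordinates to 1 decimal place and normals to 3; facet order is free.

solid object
 facet normal 0.325 -0.583 -0.745
  outer loop
   vertex 1.4 1.1 0.2
   vertex 4.6 2.5 0.5
   vertex 4.5 0.4 2.1
  endloop
 endfacet
 facet normal -0.321 0.947 -0.031
  outer loop
   vertex 1.5 3.5 0.7
   vertex 0.3 3.1 0.9
   vertex 2.3 3.9 4.6
  endloop
 endfacet
 facet normal 0.294 0.943 -0.157
  outer loop
   vertex 1.5 3.5 0.7
   vertex 2.3 3.9 4.6
   vertex 4.6 2.5 0.5
  endloop
 endfacet
 facet normal -0.228 0.208 -0.951
  outer loop
   vertex 1.5 3.5 0.7
   vertex 1.4 1.1 0.2
   vertex 0.3 3.1 0.9
  endloop
 endfacet
 facet normal 0.003 0.204 -0.979
  outer loop
   vertex 1.5 3.5 0.7
   vertex 4.6 2.5 0.5
   vertex 1.4 1.1 0.2
  endloop
 endfacet
 facet normal -0.208 -0.978 -0.022
  outer loop
   vertex 2.9 0.7 3.9
   vertex 1.4 1.1 0.2
   vertex 4.5 0.4 2.1
  endloop
 endfacet
 facet normal -0.823 -0.264 0.502
  outer loop
   vertex 2.9 0.7 3.9
   vertex 2.3 3.9 4.6
   vertex 0.3 3.1 0.9
  endloop
 endfacet
 facet normal -0.802 -0.535 0.267
  outer loop
   vertex 2.9 0.7 3.9
   vertex 0.3 3.1 0.9
   vertex 1.4 1.1 0.2
  endloop
 endfacet
 facet normal 0.237 -0.902 0.361
  outer loop
   vertex 4.5 1.0 3.6
   vertex 2.9 0.7 3.9
   vertex 4.5 0.4 2.1
  endloop
 endfacet
 facet normal 0.999 -0.036 0.015
  outer loop
   vertex 4.5 1.0 3.6
   vertex 4.5 0.4 2.1
   vertex 4.6 2.5 0.5
  endloop
 endfacet
 facet normal 0.212 -0.171 0.962
  outer loop
   vertex 4.5 1.0 3.6
   vertex 2.3 3.9 4.6
   vertex 2.9 0.7 3.9
  endloop
 endfacet
 facet normal 0.809 0.518 0.277
  outer loop
   vertex 4.5 1.0 3.6
   vertex 4.6 2.5 0.5
   vertex 2.3 3.9 4.6
  endloop
 endfacet
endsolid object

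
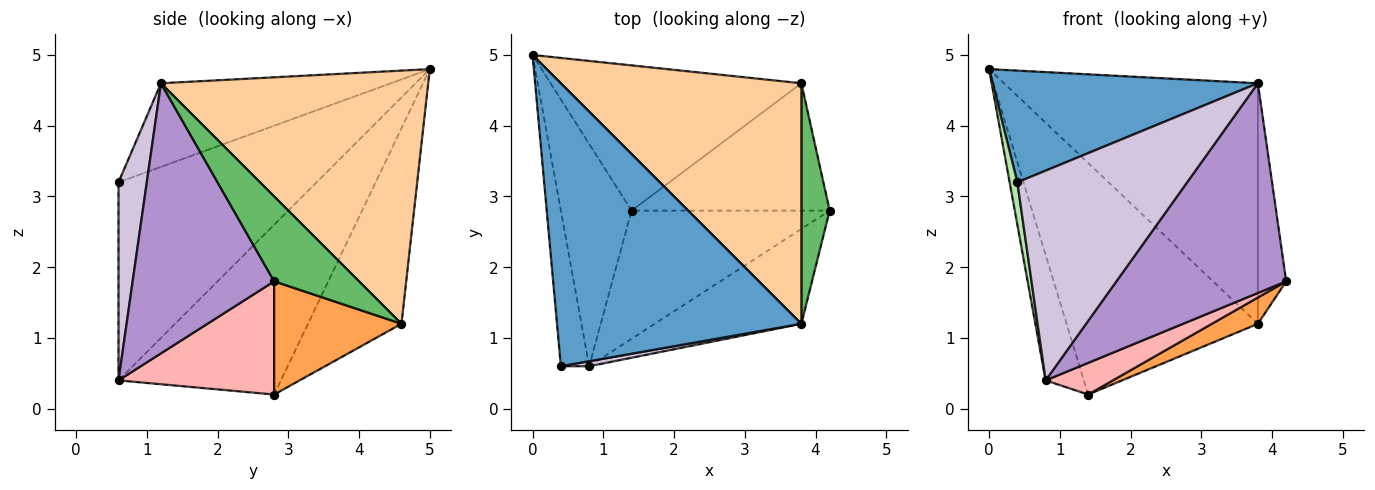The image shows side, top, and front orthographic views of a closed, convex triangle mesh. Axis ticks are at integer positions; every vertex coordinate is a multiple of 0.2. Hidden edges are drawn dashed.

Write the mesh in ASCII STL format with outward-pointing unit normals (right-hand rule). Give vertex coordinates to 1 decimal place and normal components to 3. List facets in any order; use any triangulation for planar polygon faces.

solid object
 facet normal -0.303 -0.350 0.886
  outer loop
   vertex 3.8 1.2 4.6
   vertex 0.0 5.0 4.8
   vertex 0.4 0.6 3.2
  endloop
 endfacet
 facet normal -0.383 0.783 -0.491
  outer loop
   vertex 3.8 4.6 1.2
   vertex 1.4 2.8 0.2
   vertex 0.0 5.0 4.8
  endloop
 endfacet
 facet normal 0.488 -0.176 -0.855
  outer loop
   vertex 3.8 4.6 1.2
   vertex 4.2 2.8 1.8
   vertex 1.4 2.8 0.2
  endloop
 endfacet
 facet normal 0.597 0.567 0.567
  outer loop
   vertex 3.8 4.6 1.2
   vertex 0.0 5.0 4.8
   vertex 3.8 1.2 4.6
  endloop
 endfacet
 facet normal 0.905 0.302 0.302
  outer loop
   vertex 3.8 4.6 1.2
   vertex 3.8 1.2 4.6
   vertex 4.2 2.8 1.8
  endloop
 endfacet
 facet normal -0.989 -0.039 -0.141
  outer loop
   vertex 0.8 0.6 0.4
   vertex 0.4 0.6 3.2
   vertex 0.0 5.0 4.8
  endloop
 endfacet
 facet normal -0.902 0.212 -0.376
  outer loop
   vertex 0.8 0.6 0.4
   vertex 0.0 5.0 4.8
   vertex 1.4 2.8 0.2
  endloop
 endfacet
 facet normal 0.485 -0.209 -0.849
  outer loop
   vertex 0.8 0.6 0.4
   vertex 1.4 2.8 0.2
   vertex 4.2 2.8 1.8
  endloop
 endfacet
 facet normal 0.605 -0.726 -0.328
  outer loop
   vertex 0.8 0.6 0.4
   vertex 4.2 2.8 1.8
   vertex 3.8 1.2 4.6
  endloop
 endfacet
 facet normal 0.164 -0.986 0.023
  outer loop
   vertex 0.8 0.6 0.4
   vertex 3.8 1.2 4.6
   vertex 0.4 0.6 3.2
  endloop
 endfacet
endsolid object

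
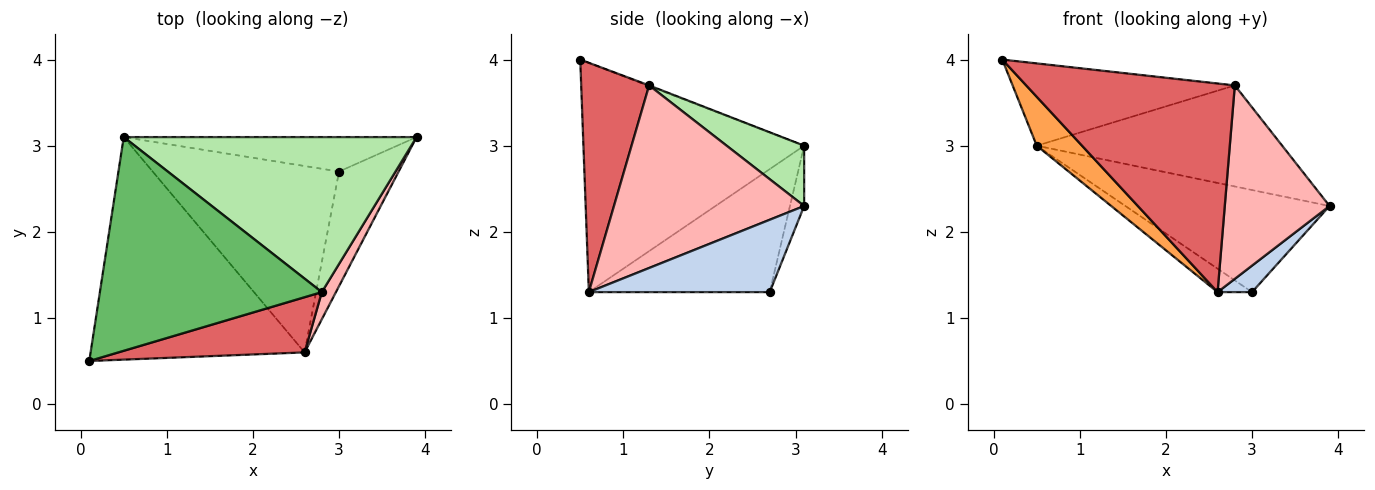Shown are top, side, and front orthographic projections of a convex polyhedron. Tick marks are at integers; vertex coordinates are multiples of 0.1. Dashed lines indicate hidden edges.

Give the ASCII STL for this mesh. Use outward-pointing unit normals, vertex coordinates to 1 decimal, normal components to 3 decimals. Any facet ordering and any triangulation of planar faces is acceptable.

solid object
 facet normal -0.066 0.945 -0.319
  outer loop
   vertex 3.0 2.7 1.3
   vertex 0.5 3.1 3.0
   vertex 3.9 3.1 2.3
  endloop
 endfacet
 facet normal 0.764 -0.145 -0.629
  outer loop
   vertex 2.6 0.6 1.3
   vertex 3.0 2.7 1.3
   vertex 3.9 3.1 2.3
  endloop
 endfacet
 facet normal -0.723 -0.148 -0.675
  outer loop
   vertex 2.6 0.6 1.3
   vertex 0.1 0.5 4.0
   vertex 0.5 3.1 3.0
  endloop
 endfacet
 facet normal -0.548 0.104 -0.830
  outer loop
   vertex 2.6 0.6 1.3
   vertex 0.5 3.1 3.0
   vertex 3.0 2.7 1.3
  endloop
 endfacet
 facet normal -0.003 0.359 0.933
  outer loop
   vertex 2.8 1.3 3.7
   vertex 0.5 3.1 3.0
   vertex 0.1 0.5 4.0
  endloop
 endfacet
 facet normal 0.170 0.538 0.826
  outer loop
   vertex 2.8 1.3 3.7
   vertex 3.9 3.1 2.3
   vertex 0.5 3.1 3.0
  endloop
 endfacet
 facet normal 0.300 -0.922 0.244
  outer loop
   vertex 2.8 1.3 3.7
   vertex 0.1 0.5 4.0
   vertex 2.6 0.6 1.3
  endloop
 endfacet
 facet normal 0.874 -0.481 0.068
  outer loop
   vertex 2.8 1.3 3.7
   vertex 2.6 0.6 1.3
   vertex 3.9 3.1 2.3
  endloop
 endfacet
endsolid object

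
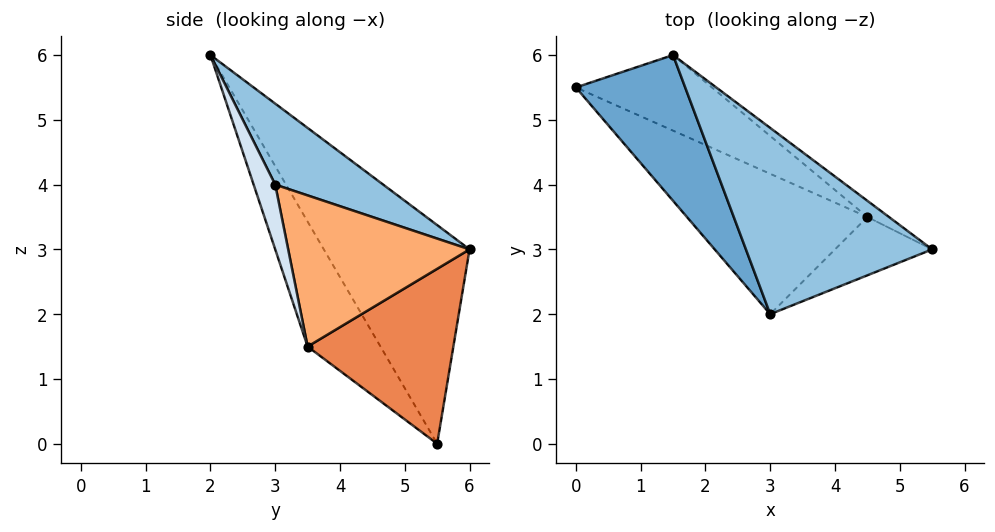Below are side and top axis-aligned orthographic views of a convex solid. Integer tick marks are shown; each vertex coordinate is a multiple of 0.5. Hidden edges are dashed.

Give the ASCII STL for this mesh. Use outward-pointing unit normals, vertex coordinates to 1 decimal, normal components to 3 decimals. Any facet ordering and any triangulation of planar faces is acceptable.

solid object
 facet normal -0.894 0.000 0.447
  outer loop
   vertex 1.5 6.0 3.0
   vertex 0.0 5.5 0.0
   vertex 3.0 2.0 6.0
  endloop
 endfacet
 facet normal 0.306 0.642 0.703
  outer loop
   vertex 1.5 6.0 3.0
   vertex 3.0 2.0 6.0
   vertex 5.5 3.0 4.0
  endloop
 endfacet
 facet normal -0.265 -0.885 -0.383
  outer loop
   vertex 4.5 3.5 1.5
   vertex 3.0 2.0 6.0
   vertex 0.0 5.5 0.0
  endloop
 endfacet
 facet normal 0.173 -0.950 -0.259
  outer loop
   vertex 4.5 3.5 1.5
   vertex 5.5 3.0 4.0
   vertex 3.0 2.0 6.0
  endloop
 endfacet
 facet normal 0.478 0.796 -0.372
  outer loop
   vertex 4.5 3.5 1.5
   vertex 0.0 5.5 0.0
   vertex 1.5 6.0 3.0
  endloop
 endfacet
 facet normal 0.612 0.786 -0.087
  outer loop
   vertex 4.5 3.5 1.5
   vertex 1.5 6.0 3.0
   vertex 5.5 3.0 4.0
  endloop
 endfacet
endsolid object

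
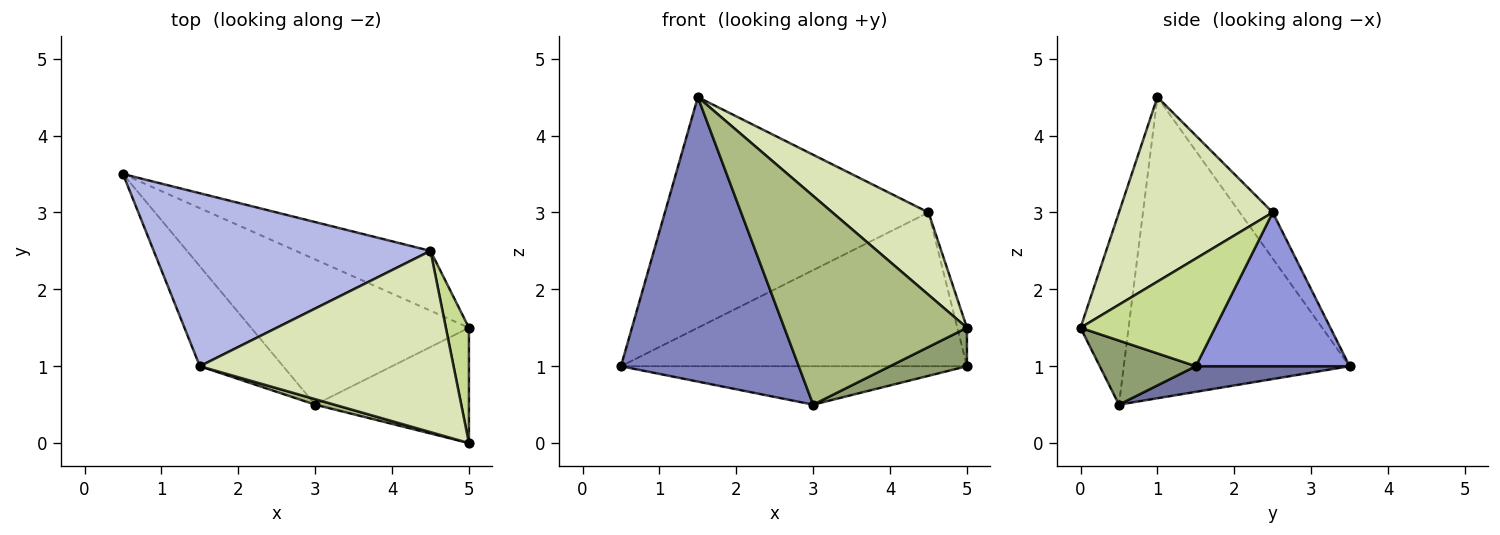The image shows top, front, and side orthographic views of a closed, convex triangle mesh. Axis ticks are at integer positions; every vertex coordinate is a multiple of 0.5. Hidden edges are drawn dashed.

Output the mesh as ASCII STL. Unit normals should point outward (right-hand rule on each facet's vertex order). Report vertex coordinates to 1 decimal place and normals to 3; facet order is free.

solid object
 facet normal 0.113 0.254 -0.961
  outer loop
   vertex 3.0 0.5 0.5
   vertex 0.5 3.5 1.0
   vertex 5.0 1.5 1.0
  endloop
 endfacet
 facet normal -0.768 -0.604 -0.212
  outer loop
   vertex 3.0 0.5 0.5
   vertex 1.5 1.0 4.5
   vertex 0.5 3.5 1.0
  endloop
 endfacet
 facet normal 0.383 0.861 -0.335
  outer loop
   vertex 4.5 2.5 3.0
   vertex 5.0 1.5 1.0
   vertex 0.5 3.5 1.0
  endloop
 endfacet
 facet normal -0.100 0.796 0.597
  outer loop
   vertex 4.5 2.5 3.0
   vertex 0.5 3.5 1.0
   vertex 1.5 1.0 4.5
  endloop
 endfacet
 facet normal 0.368 -0.294 -0.882
  outer loop
   vertex 5.0 0.0 1.5
   vertex 3.0 0.5 0.5
   vertex 5.0 1.5 1.0
  endloop
 endfacet
 facet normal -0.254 -0.967 0.025
  outer loop
   vertex 5.0 0.0 1.5
   vertex 1.5 1.0 4.5
   vertex 3.0 0.5 0.5
  endloop
 endfacet
 facet normal 0.975 0.070 0.209
  outer loop
   vertex 5.0 0.0 1.5
   vertex 5.0 1.5 1.0
   vertex 4.5 2.5 3.0
  endloop
 endfacet
 facet normal 0.552 -0.345 0.759
  outer loop
   vertex 5.0 0.0 1.5
   vertex 4.5 2.5 3.0
   vertex 1.5 1.0 4.5
  endloop
 endfacet
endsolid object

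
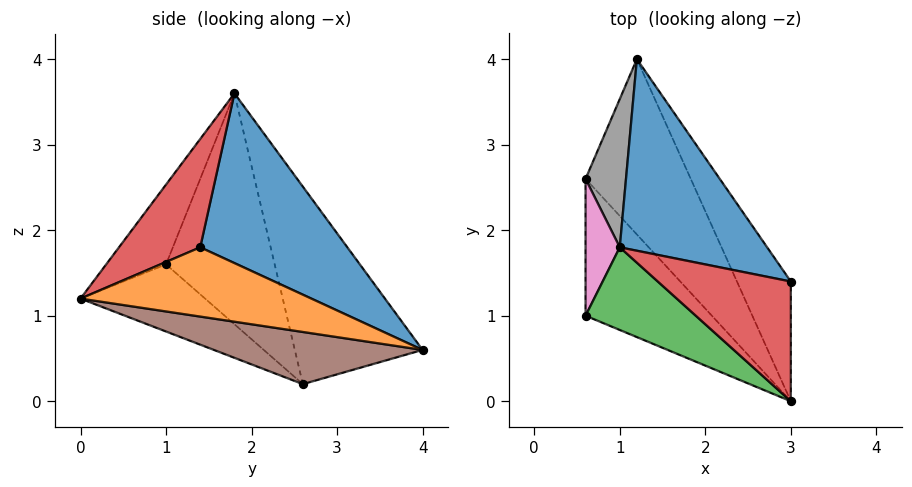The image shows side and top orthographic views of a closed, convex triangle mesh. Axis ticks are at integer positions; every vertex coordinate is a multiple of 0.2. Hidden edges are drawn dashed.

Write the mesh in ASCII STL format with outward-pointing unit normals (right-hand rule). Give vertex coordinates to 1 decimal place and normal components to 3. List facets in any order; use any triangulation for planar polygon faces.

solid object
 facet normal 0.582 0.637 0.506
  outer loop
   vertex 1.0 1.8 3.6
   vertex 3.0 1.4 1.8
   vertex 1.2 4.0 0.6
  endloop
 endfacet
 facet normal 0.763 0.254 -0.594
  outer loop
   vertex 3.0 0.0 1.2
   vertex 1.2 4.0 0.6
   vertex 3.0 1.4 1.8
  endloop
 endfacet
 facet normal -0.293 -0.866 0.405
  outer loop
   vertex 3.0 0.0 1.2
   vertex 1.0 1.8 3.6
   vertex 0.6 1.0 1.6
  endloop
 endfacet
 facet normal 0.599 -0.315 0.736
  outer loop
   vertex 3.0 0.0 1.2
   vertex 3.0 1.4 1.8
   vertex 1.0 1.8 3.6
  endloop
 endfacet
 facet normal -0.371 -0.611 -0.699
  outer loop
   vertex 0.6 2.6 0.2
   vertex 3.0 0.0 1.2
   vertex 0.6 1.0 1.6
  endloop
 endfacet
 facet normal 0.443 0.065 -0.894
  outer loop
   vertex 0.6 2.6 0.2
   vertex 1.2 4.0 0.6
   vertex 3.0 0.0 1.2
  endloop
 endfacet
 facet normal -0.981 0.127 0.145
  outer loop
   vertex 0.6 2.6 0.2
   vertex 0.6 1.0 1.6
   vertex 1.0 1.8 3.6
  endloop
 endfacet
 facet normal -0.921 0.341 0.189
  outer loop
   vertex 0.6 2.6 0.2
   vertex 1.0 1.8 3.6
   vertex 1.2 4.0 0.6
  endloop
 endfacet
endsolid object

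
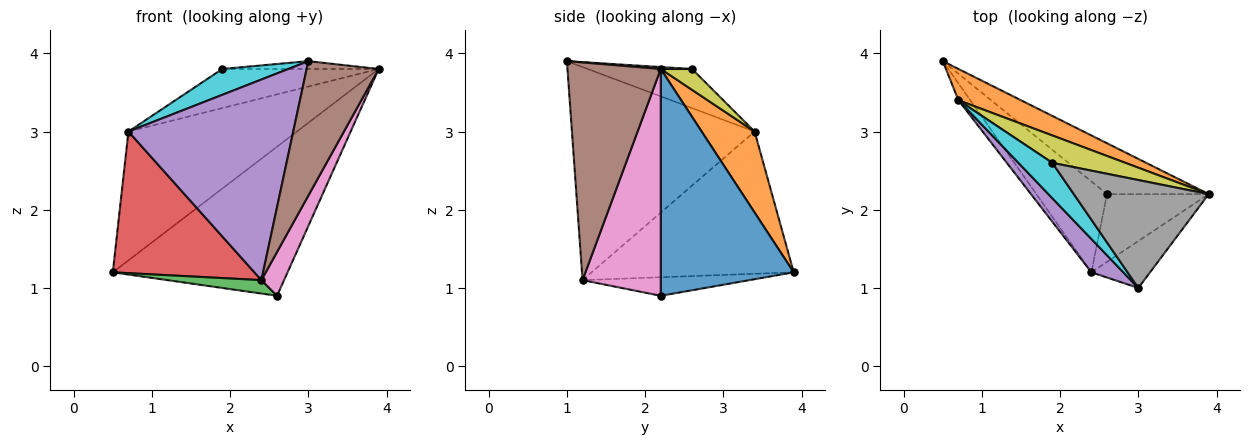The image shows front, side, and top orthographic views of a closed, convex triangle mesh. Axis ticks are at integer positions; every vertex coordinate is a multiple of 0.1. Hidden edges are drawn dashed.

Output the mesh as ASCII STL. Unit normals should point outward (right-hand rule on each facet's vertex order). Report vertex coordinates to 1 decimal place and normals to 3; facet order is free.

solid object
 facet normal 0.584 0.768 -0.262
  outer loop
   vertex 2.6 2.2 0.9
   vertex 0.5 3.9 1.2
   vertex 3.9 2.2 3.8
  endloop
 endfacet
 facet normal 0.292 0.929 0.226
  outer loop
   vertex 0.7 3.4 3.0
   vertex 3.9 2.2 3.8
   vertex 0.5 3.9 1.2
  endloop
 endfacet
 facet normal -0.251 -0.141 -0.958
  outer loop
   vertex 2.4 1.2 1.1
   vertex 0.5 3.9 1.2
   vertex 2.6 2.2 0.9
  endloop
 endfacet
 facet normal -0.817 -0.572 -0.068
  outer loop
   vertex 2.4 1.2 1.1
   vertex 0.7 3.4 3.0
   vertex 0.5 3.9 1.2
  endloop
 endfacet
 facet normal -0.738 -0.666 0.111
  outer loop
   vertex 2.4 1.2 1.1
   vertex 3.0 1.0 3.9
   vertex 0.7 3.4 3.0
  endloop
 endfacet
 facet normal 0.774 -0.598 -0.209
  outer loop
   vertex 2.4 1.2 1.1
   vertex 3.9 2.2 3.8
   vertex 3.0 1.0 3.9
  endloop
 endfacet
 facet normal 0.882 -0.256 -0.395
  outer loop
   vertex 2.4 1.2 1.1
   vertex 2.6 2.2 0.9
   vertex 3.9 2.2 3.8
  endloop
 endfacet
 facet normal 0.014 0.072 0.997
  outer loop
   vertex 1.9 2.6 3.8
   vertex 3.0 1.0 3.9
   vertex 3.9 2.2 3.8
  endloop
 endfacet
 facet normal 0.162 0.808 0.566
  outer loop
   vertex 1.9 2.6 3.8
   vertex 3.9 2.2 3.8
   vertex 0.7 3.4 3.0
  endloop
 endfacet
 facet normal -0.682 -0.432 0.591
  outer loop
   vertex 1.9 2.6 3.8
   vertex 0.7 3.4 3.0
   vertex 3.0 1.0 3.9
  endloop
 endfacet
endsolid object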